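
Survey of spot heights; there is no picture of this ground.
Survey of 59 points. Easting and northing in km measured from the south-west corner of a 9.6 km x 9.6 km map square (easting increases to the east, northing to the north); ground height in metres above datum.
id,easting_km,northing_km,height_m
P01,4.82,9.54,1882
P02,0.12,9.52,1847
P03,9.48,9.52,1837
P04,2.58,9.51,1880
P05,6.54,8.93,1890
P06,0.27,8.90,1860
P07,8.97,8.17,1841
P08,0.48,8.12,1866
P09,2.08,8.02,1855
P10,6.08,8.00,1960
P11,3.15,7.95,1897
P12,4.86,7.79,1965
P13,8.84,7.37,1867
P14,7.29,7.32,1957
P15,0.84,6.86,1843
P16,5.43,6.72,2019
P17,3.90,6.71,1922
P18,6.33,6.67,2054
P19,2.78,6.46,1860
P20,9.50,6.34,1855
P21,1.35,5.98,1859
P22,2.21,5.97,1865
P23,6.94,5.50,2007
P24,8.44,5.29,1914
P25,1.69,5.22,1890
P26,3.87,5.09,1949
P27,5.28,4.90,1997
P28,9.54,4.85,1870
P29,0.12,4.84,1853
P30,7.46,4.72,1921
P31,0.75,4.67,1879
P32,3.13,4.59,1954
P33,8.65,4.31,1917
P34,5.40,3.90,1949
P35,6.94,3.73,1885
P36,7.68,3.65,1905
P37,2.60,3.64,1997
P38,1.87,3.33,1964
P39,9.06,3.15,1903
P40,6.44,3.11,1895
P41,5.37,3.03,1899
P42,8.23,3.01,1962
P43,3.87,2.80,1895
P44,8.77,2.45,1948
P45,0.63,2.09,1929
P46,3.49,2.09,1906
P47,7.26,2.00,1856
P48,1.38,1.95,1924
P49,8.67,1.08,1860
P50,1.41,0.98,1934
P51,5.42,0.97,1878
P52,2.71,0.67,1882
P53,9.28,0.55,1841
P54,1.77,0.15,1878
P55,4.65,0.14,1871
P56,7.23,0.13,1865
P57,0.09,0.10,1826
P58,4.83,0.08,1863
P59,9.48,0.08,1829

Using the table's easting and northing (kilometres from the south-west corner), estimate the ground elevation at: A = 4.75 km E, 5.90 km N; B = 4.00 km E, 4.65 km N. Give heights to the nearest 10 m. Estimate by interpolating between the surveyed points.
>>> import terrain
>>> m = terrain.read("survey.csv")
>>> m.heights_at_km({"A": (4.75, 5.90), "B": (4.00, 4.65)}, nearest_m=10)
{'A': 2010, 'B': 1950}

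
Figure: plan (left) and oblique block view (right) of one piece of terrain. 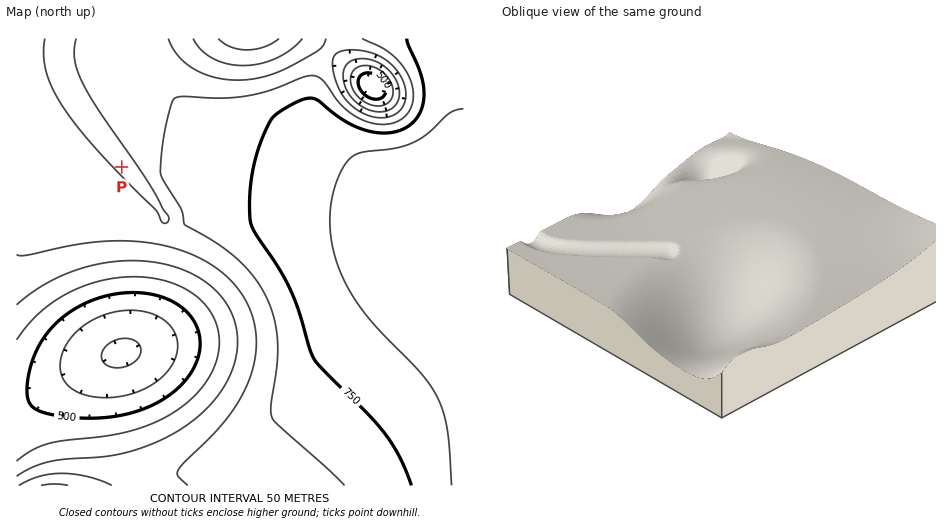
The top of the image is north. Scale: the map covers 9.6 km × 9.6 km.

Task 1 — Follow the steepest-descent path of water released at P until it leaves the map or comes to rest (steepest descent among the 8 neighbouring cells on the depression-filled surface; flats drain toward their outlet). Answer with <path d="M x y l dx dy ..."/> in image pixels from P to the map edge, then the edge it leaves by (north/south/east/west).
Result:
<path d="M122 167l1-1-1-5-11-12-23-30-14-21-7-13 0-2-4-6-2-7-1-12-1-1 0-9 1-1 0-7 1-1"/>
exit: north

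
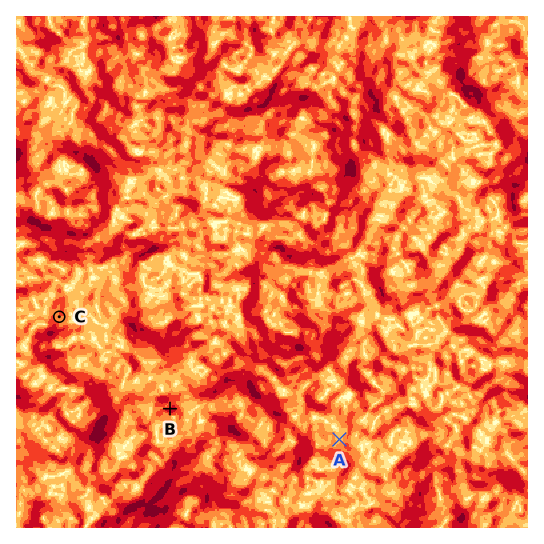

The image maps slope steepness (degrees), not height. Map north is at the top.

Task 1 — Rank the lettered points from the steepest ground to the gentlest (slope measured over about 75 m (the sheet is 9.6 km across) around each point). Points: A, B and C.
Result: B C A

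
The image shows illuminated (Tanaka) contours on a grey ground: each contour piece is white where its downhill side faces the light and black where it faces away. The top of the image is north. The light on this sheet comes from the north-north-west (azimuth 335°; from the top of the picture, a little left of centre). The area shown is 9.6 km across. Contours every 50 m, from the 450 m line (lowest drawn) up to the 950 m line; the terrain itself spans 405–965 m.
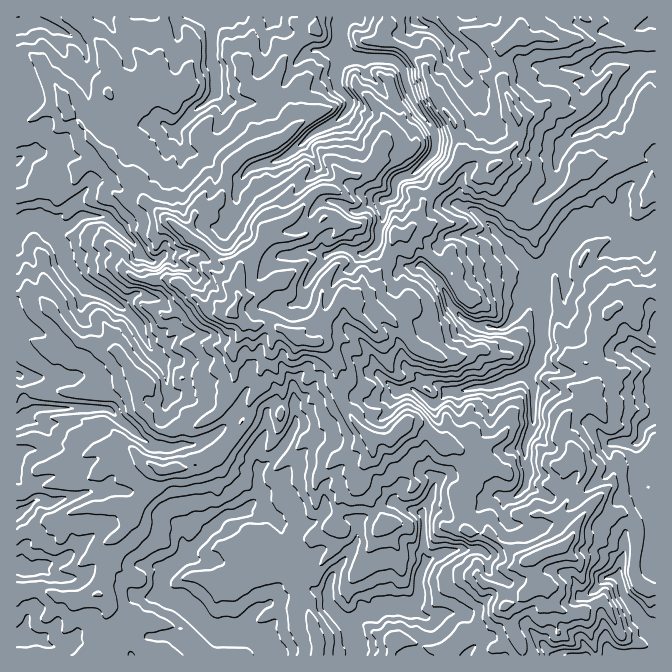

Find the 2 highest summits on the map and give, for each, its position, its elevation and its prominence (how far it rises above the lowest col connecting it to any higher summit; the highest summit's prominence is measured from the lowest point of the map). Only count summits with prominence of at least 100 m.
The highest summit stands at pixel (234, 312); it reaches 965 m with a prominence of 560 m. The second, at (532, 558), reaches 836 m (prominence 162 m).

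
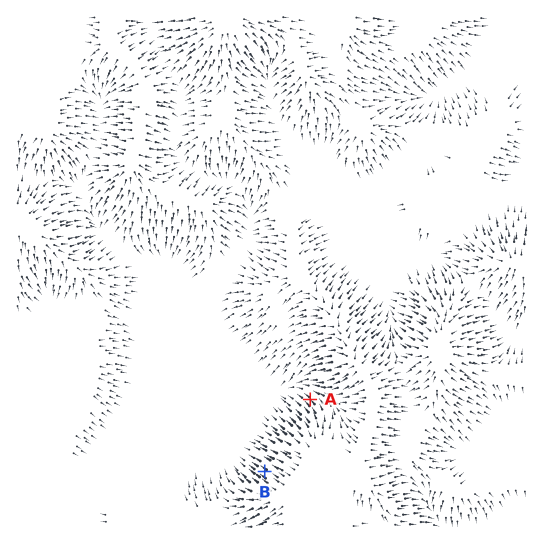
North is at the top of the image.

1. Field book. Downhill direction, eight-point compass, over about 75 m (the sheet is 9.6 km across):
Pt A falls NW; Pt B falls NW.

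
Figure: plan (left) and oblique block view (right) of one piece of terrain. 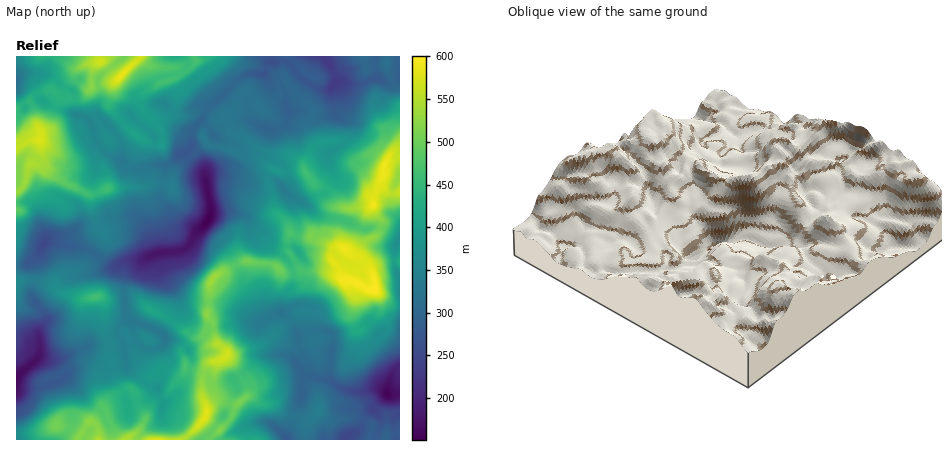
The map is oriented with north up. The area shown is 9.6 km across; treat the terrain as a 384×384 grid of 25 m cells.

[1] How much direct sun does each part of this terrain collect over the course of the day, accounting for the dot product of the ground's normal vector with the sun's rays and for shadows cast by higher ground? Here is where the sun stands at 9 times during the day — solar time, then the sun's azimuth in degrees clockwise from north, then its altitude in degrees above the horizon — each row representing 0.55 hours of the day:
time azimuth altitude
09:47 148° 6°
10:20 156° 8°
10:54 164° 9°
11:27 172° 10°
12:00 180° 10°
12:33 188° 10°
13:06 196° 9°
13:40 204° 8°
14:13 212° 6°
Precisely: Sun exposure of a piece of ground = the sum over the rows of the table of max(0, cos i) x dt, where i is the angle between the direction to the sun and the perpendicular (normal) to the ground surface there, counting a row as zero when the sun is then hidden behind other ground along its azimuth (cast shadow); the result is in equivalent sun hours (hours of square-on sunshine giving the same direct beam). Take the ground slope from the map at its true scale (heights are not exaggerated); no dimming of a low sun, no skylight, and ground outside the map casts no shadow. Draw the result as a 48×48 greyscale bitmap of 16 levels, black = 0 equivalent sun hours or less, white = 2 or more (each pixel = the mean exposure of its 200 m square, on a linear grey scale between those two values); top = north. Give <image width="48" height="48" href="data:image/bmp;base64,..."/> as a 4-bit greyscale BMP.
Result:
<image width="48" height="48" href="data:image/bmp;base64,Qk32BAAAAAAAAHYAAAAoAAAAMAAAADAAAAABAAQAAAAAAIAEAAATCwAAEwsAABAAAAAAAAAAAAAAABEREQAiIiIAMzMzAERERABVVVUAZmZmAHd3dwCIiIgAmZmZAKqqqgC7u7sAzMzMAN3d3QDu7u4A////AHiL22NjIhFTAAAH6XwwIRAWh2d4dkRUVhE1d2NXMyABAAAAfoPIQQFZhmiIq5ZUNAAAJEQzJRABEAAAKKJMmYmpdWiGZ3USMxAAACIANTIRAAASRHlpzP/YU0VlRFQzJAEQAAAAM0RTERI1ZCd1zJZ3UzRFZURQABIgAAAAAVZ1ImZEUiQxJnZFZURFMREhATQxAAAAAARBNUd1Q0MzM2hlZlMyWZdWRzIjIQASEAACZ1N2RGZVVERVVlNXu7qYh1EAARE0RDETRVNWRozbUiI0RXiHmrzLpnUQETVUVlRUM0NDJprLYhASR2dmZ5vdy1VDV2RDRVVUIRQwQgJ1UzM0d3ZlVni8zWVGiZhkVVVUZSIUZYYQJGiIdnZ3V4eLumZXiIiIdVZXZER5hCEAASRmVVVmebl3qIiIZniZhlVDE4qDJDABIiNWZ1VXmYmXiLvJRGiIeGRFnMghJnMiNFM0eImt/qaKiLypl3iYiHV722MzaFVEVnZEd3d5mb2sqoVKy6q8uXV4UiI1YzWHd4iZZFaJi+/+ynWKq5aLt1VSAAAUVoiJmZnM7c3arKz/xHmphSEAESQgAAASR4mZmIm7je7d6pqXRGmFQxAAAAAAAAARE3eYiYm9uInOt2NEVRERJEMQAAAAAAAQACd3iru5iIqnQzVUVBAAEjMxEREAABEAAAAnu7pzRDVGRVVEWJUiIhIjR3UwABERAQABQyEBYWZlV3UhM5dTIiIlmrupdUMhEhAAAAAENXVFdkIBIYhlRFd5h4qqq7pzEiEAAAAWm7dCIRJndHmIZmZ4dmZ4iIdkEQERABJWdVQhAAA3qImazbdmVVZniHZUMQAREkZ1IhERAAM2mf3N3u2YZVVXmXh3YxEQE2iDAQAAE3zpSZnNqZq6h3d4iHeIUzNEZkQwAAFq3bnKnDWph2fNy5iHd4mGQkd3ZUMQACZCEDZXvfuYeM/Z3+uql4lkMVhlREQyNqghABVHqV2s39gQJGZ2d2ZDI2ZURFU1ealiECI2YljO2EIyEBEjNURUNGVVVmWKioMjRFEmhle5dmdkISM0QzNXZ3ZlZ2iGd0IjaGI1Z2VmV2VUQiR4dnIou8p4hmMlYyM0VlQiaJVnh1M0NHd4q8dEr/y5ZlVWQSREISRBNYmYZTI0WHeKqZmWa5dVVkIRESV2QQARA0VmVTNEZlioVVd4hiRmYxEAARI0QhEREBNUVDNUVGlSR1eGU2dkMiMyIgAAAAFEIREhEjM1VqUlhlm7Y3ZVRXh1RDEAABIhERAAACR4jYRoZEZmhkVWZ4dUQ0UxEjMQASEABK3cy5mXQzWGRjNFZlVVZlQzIiMgAwIBRWjfy+yImZiKl3Q1ZURWZUMiIzMyEAAlVEab3uynnulouXhUVURWZCIyIzIRACIhJJk1aM66hr/XjLd0MzRWUkiGRFQAIlRDRpuHYivaqWWemLyYUiRVNnU1d2hmdZqpeGa61xG9mGZm24rJmoMSRTIUZ3VndoibljMjR1EapBAEZ6iKYzZmYRE2d4dUVg=="/>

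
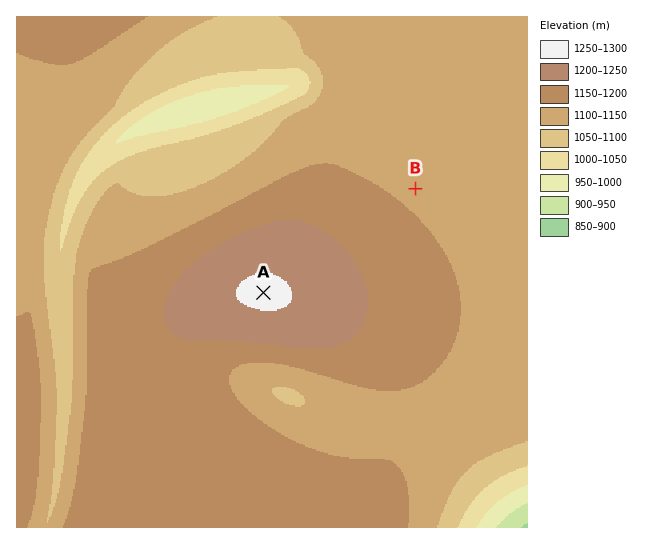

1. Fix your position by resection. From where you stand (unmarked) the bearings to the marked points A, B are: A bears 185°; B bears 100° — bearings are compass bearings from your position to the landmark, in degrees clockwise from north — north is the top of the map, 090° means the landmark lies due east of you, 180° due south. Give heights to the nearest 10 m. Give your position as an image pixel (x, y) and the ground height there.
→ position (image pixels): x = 275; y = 164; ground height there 1130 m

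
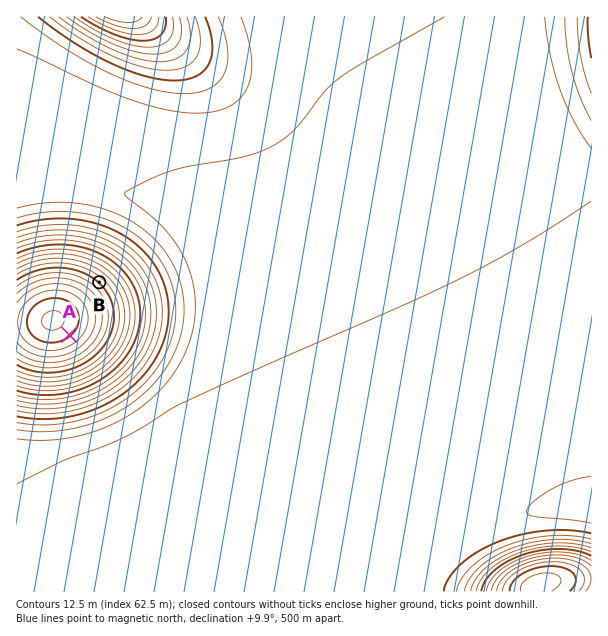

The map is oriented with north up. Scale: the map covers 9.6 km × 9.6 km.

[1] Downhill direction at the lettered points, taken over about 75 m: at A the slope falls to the SE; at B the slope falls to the NE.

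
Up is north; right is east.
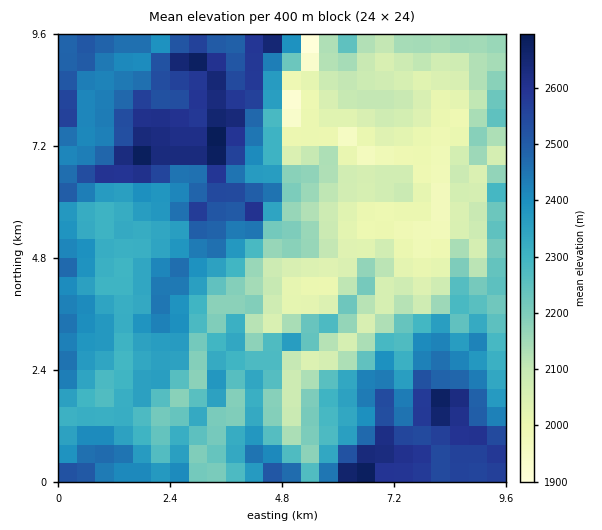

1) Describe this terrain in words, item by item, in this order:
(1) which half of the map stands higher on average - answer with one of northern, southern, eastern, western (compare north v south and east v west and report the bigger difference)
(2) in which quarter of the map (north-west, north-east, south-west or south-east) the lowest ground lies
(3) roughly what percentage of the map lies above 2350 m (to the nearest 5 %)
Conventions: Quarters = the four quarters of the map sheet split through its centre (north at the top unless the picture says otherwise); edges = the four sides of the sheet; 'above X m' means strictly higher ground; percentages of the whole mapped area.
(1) On average the western half of the map is the higher ground.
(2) The lowest point lies in the north-east quarter of the map.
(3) Roughly 45 % of the ground is higher than 2350 m.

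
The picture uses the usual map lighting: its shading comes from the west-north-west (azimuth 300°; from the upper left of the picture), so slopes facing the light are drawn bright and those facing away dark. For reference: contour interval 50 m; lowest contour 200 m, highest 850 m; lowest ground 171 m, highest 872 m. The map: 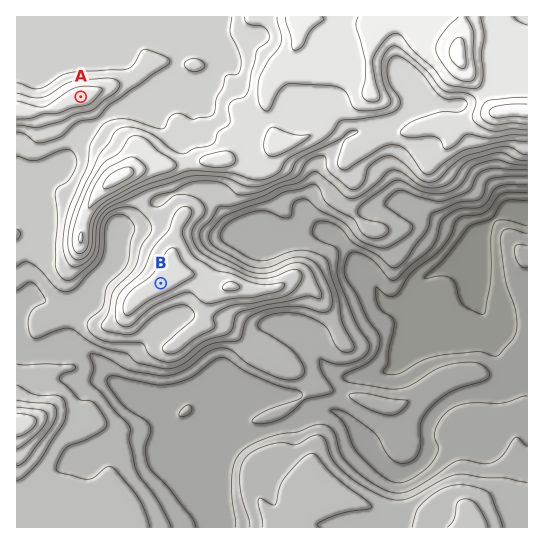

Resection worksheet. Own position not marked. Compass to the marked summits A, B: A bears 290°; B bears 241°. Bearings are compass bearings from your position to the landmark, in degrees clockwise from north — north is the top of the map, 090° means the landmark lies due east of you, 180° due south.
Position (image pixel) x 332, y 188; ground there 480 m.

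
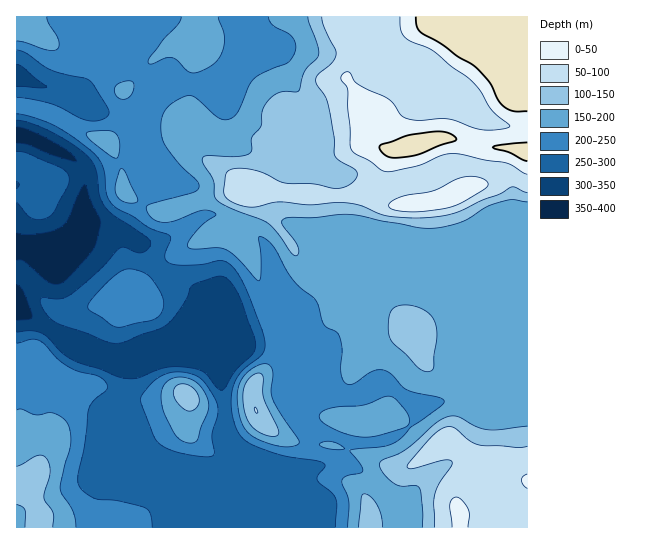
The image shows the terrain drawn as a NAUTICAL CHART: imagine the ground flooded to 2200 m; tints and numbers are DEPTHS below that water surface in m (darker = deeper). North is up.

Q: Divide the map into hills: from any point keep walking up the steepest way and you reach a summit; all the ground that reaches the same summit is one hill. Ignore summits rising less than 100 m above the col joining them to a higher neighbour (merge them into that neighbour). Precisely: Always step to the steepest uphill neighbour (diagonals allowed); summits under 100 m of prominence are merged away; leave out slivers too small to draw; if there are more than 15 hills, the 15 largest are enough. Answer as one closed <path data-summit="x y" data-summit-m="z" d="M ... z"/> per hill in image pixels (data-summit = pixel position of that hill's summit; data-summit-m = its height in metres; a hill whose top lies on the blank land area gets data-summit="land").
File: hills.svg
<path data-summit="land" d="M527 16l-510 0-1 295 6 0 41 28 40 14 23 0 17-5 95 0 5-3 38 0 6 10 2 11-1 20 7 15 2 13 11 15 0 20-3 19 34-4 5-5 6-18 32 0 21-9 13-15-3-10-7-10 21 6 12 0 18-6 70 2z"/><path data-summit="29 483" data-summit-m="2082" d="M22 311l-6 2 1 215 235-1-1-48-12 2-26-5-20-9-22 2-29-12-30-38 1-9 10-23 2-18-58-25-14-13z"/><path data-summit="461 514" data-summit-m="2159" d="M461 397l-22 6-32-4 9 14 0 4-13 15-21 9-32 0-6 18-9 6-44 4-26-8-16-8 6 14 0 8-3 3 0 49 275 1 1-129z"/><path data-summit="187 394" data-summit-m="2075" d="M66 339l-3 0 4 5 58 25-2 18-10 23-1 9 30 38 29 12 22-2 20 9 26 5 11-1 5-5 0-8-6-12-9-6-13-16-6-55-4-8-7-7-31-14-45 0-8 4-23 0z"/><path data-summit="257 411" data-summit-m="2100" d="M281 345l-38 0-5 3-95 1 36 0 31 14 7 7 4 8 0 11 4 17 0 23 6 10 10 10 24 12 26 8 10 0 6-7 1-33-11-15-2-13-7-15 1-20-2-11z"/>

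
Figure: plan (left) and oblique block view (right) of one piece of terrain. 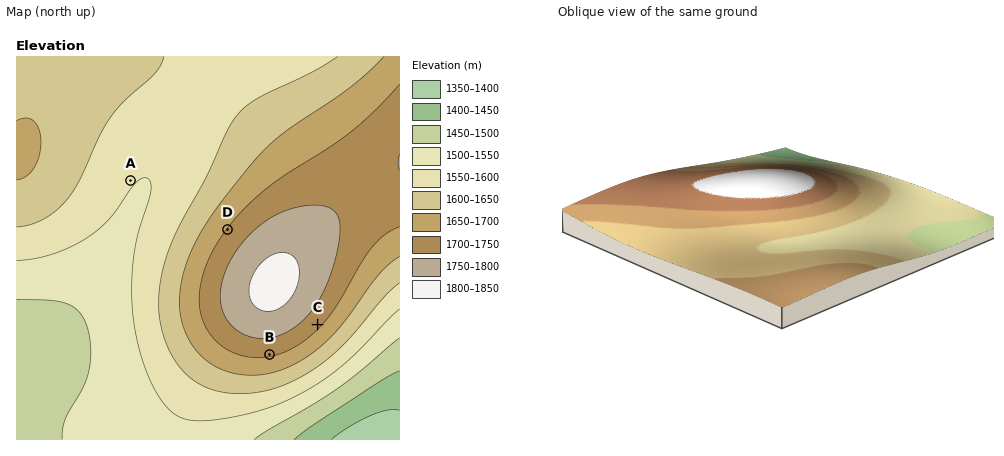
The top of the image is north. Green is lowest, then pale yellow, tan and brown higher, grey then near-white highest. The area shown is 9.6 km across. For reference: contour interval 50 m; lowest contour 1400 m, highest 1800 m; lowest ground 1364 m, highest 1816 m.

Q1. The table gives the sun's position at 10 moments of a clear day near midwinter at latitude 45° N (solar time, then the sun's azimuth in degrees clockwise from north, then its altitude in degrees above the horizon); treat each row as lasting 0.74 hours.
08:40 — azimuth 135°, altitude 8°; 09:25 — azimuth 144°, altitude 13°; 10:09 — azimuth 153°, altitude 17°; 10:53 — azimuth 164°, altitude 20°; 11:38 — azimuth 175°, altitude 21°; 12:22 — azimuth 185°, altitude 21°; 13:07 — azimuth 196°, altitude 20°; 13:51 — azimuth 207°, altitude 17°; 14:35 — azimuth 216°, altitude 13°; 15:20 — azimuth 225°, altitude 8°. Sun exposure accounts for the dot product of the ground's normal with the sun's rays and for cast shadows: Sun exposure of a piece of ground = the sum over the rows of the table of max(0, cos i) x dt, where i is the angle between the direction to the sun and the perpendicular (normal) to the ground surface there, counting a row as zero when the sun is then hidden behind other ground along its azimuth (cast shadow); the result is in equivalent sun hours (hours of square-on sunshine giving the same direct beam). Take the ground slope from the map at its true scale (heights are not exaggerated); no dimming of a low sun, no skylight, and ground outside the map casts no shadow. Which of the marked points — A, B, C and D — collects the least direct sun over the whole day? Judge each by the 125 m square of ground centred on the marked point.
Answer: D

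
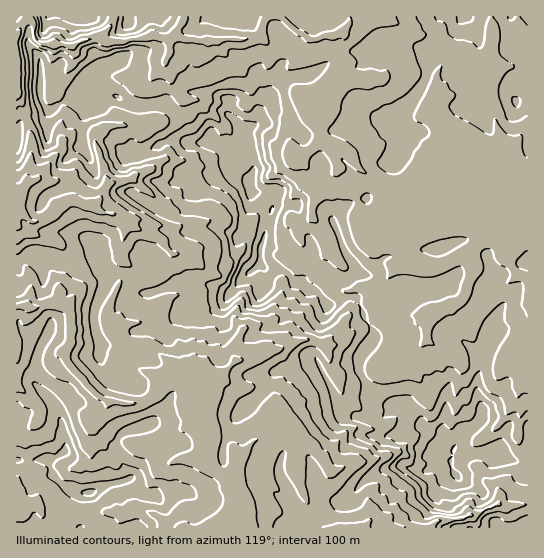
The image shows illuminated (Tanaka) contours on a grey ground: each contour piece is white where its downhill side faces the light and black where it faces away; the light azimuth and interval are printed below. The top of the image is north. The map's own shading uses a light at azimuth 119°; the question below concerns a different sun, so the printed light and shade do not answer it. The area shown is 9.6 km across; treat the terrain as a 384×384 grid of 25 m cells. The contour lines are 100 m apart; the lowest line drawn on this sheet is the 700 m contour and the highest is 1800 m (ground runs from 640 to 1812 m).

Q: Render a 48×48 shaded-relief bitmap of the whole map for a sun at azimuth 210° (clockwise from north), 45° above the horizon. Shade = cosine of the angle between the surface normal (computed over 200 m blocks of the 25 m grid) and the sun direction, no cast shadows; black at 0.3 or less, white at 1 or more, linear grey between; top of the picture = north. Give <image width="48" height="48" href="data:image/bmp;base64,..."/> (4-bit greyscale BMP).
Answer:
<image width="48" height="48" href="data:image/bmp;base64,Qk32BAAAAAAAAHYAAAAoAAAAMAAAADAAAAABAAQAAAAAAIAEAAATCwAAEwsAABAAAAAAAAAAAAAAABEREQAiIiIAMzMzAERERABVVVUAZmZmAHd3dwCIiIgAmZmZAKqqqgC7u7sAzMzMAN3d3QDu7u4A////AIeJl1VWQii7uqmZqoiHi9zL3N7u/FYQJYiamZmIh6yqupmZqpmIrNy83e7/2rxiZ5qrzcurvMqKqYeZu6l5uqu93t7uy+2Ju6u8yneKumRndmeay6h6l3m93e7d3cmM3Mu7YhJndBE0RGiauZeKdmaM3v/d22a9y8u4ZUNEMSRVVoqamJeZaKh5rN3Mpmvcunh3lTVmI2iYiKmZiIeXjNzMuYqrl4u7djRGcCVmaImZiJmqiHeZzd7//smId3hlJFVXQDZ3mpiHeJq7mZis7u7u3cqHZndSR3d5MFdmeJhmeKvLqqrN3u3cqpp1VHhzVXeZI3dUM0VniKq6mZvdzMy7upY0Y2hSI0e3NmV4iFR3iZmImqzMy4iZmXRHZXUBNGukRCjd24Z3eJh4m8zMy4qoZER4VWICVZpTQX7sp3h3eZmaq8zMyIumVUaHRVMlZodEJt63d5qIm7uYiavMtbyXd2dmRWZWd4hkTNyYmqm7vMuHdmi7VrqYiHdmV5d3d5mGmruImZzczcuruYh1KIiZmId3m6iIh7mYmKp3q83M3du7zNupzKiJd3eKuoiYh6eHarlqu7u83duc3d3u7LqnVniZh4mIdlRTS7mKqqq8zMu+7t7u66u1Z4iYZ5l3ZniDe5qau7upmt3f7d7u2YyWmqmZiIl3ZczJvJmpqqqpmrze683upYpnmqqqqYmGZa3KzbqpmImZqYbeyq3JZoiJmIiJmYiIVqy73NyYiJh4dnd8uJlld3mXdlVmd4eXWay7u8uGiqhVaKp2p2VWZXhEd3iIdomDe4l2irplinRpqqq2llZ3Z5QleImqmKlUiEI2m6dGdjW8y7zbiFZnaIJXd4iIiJdGhkNYmXMkVWvMzMusiEVlamR4iIh3d3ZomHmFZSAUit7dzLqbqFWFmlaZiZmIh2eJmJunZCN77+7d3MzMyHeHlliZiYiId3iZmKqqmJvO/rvNzN3dyXY1ZFeYd4iHeImZmbh6vN3Llq3czN7slRAEZVd1aJmIiZmZmcmKzNy8mKq7u83ZQAAmh3dnvKmZmZmZmbvc3erf3biJmsy3MAFol4iM3JmZmZmZm5vuztft3MyrzMuXICaJd4m7qZiZmZmarFvtrYfaeKzd3cl3IWiZeJu6mZiaqpq6uzzry3qmRFaYiYWHNXmYeru7uoiZmqy7y13bzKu4eYZlRDelVmiHiqqrund4m8ys223bzcy73MumU0pRRVZniZmZl3d4vMuc3GzJvKq9ypl2ZogzRVRomZl2VXiJqqmsy3u3mniYQ0VHiGMTRTWJmZh2VWiJqqirmIqodoh0VlNHdkEUZEeqmJiIh3iau6mpeJmWdHiZl2RnZmZXdWiYiYmZmZmqqqmZiaphQkZodmZ5hmZ3Znh3eIqqmru6qqmaqrgAFTAAEkaIVUVURYh1Vomqqruqq6mauqRavZM2dleWeJl3aKdGdneJmpiJvLmauqft7czd2au5vMzMuoSbqZh3Z4mrzLmbuqfO7tu628yYvMzcp0fcqqiGV5vMzbibug=="/>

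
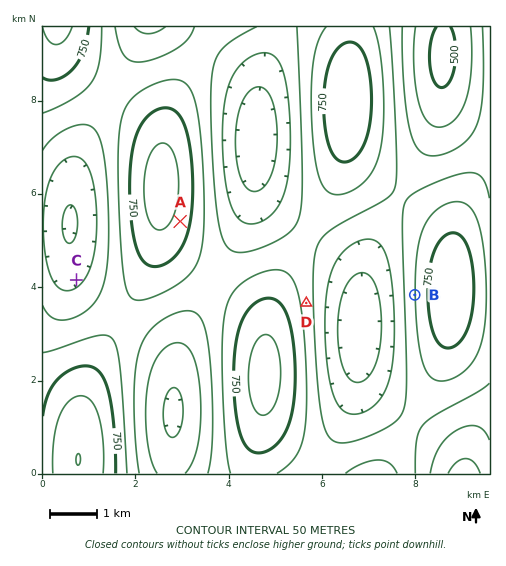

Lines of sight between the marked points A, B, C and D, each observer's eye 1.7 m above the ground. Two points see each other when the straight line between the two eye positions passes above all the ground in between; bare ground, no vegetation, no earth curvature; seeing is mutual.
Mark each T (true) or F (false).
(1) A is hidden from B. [F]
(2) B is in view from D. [T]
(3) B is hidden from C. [T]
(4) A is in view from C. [F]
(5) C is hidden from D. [T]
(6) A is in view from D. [F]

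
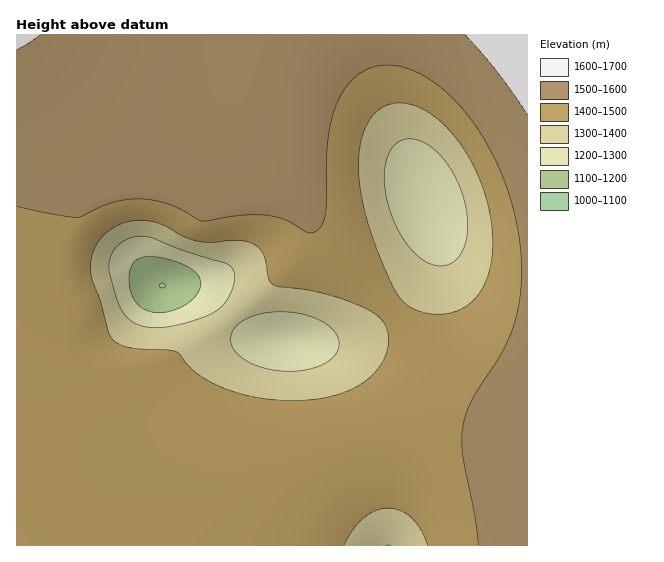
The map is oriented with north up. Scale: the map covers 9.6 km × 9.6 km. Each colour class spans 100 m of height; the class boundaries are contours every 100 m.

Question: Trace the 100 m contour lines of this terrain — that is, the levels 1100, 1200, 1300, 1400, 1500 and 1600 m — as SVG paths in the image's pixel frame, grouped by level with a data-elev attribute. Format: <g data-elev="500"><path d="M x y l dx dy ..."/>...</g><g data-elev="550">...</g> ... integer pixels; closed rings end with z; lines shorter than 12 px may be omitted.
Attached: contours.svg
<g data-elev="1100"><path d="M162 288l-3-3 2-2 2 0 3 2z"/></g><g data-elev="1200"><path d="M153 312l-7-2-7-4-8-13-2-9 0-9 2-8 4-6 11-4 16 1 21 7 14 8 3 7 0 7-2 6-6 7-9 6-10 5-11 2z"/></g><g data-elev="1300"><path d="M278 371l-25-7-10-5-7-7-4-7-1-8 2-6 5-7 9-6 14-4 14-2 15 0 15 3 13 4 11 7 7 7 3 7 0 8-5 8-7 6-9 5-12 3-13 1z"/><path d="M145 327l-12-5-10-9-6-13-7-24-1-9 1-10 4-8 8-7 13-5 15 0 33 13 42 13 7 5 3 9-3 12-6 12-9 10-15 7-25 7-18 3z"/><path d="M435 265l-14-7-14-13-12-21-8-23-3-22 2-19 8-14 11-7 8 0 9 3 9 5 8 7 16 22 10 27 3 25-2 12-3 9-5 9-7 5-8 3z"/></g><g data-elev="1400"><path d="M344 545l9-15 10-12 12-7 14-3 12 3 11 8 9 12 7 14"/><path d="M277 400l-32-5-30-11-20-12-8-8-8-10-4-3-44-3-10-3-8-5-5-8-7-30-8-19-2-11 0-11 2-9 10-16 8-7 10-5 10-3 12-1 18 4 21 12 16 5 13 2 24-3 14 2 8 4 5 6 3 8 4 19 5 6 39 6 28 7 28 12 14 11 5 14-1 17-8 16-14 13-18 10-20 6-24 3z"/><path d="M429 314l-11-3-9-5-8-7-7-10-21-50-7-24-5-22-2-33 1-15 4-13 5-11 7-9 9-6 9-3 15 1 14 5 16 11 14 15 13 17 11 21 9 23 5 23 2 21-1 19-4 17-7 15-10 11-12 8-14 4z"/></g><g data-elev="1500"><path d="M17 206l60 12 37-16 16-3 16 0 24 6 32 16 40-6 24 0 17 4 23 13 7 1 8-6 4-9 1-15 1-50 2-24 8-25 11-20 9-8 9-6 11-4 10-1 12 1 12 4 24 13 16 14 15 16 14 19 12 21 10 23 9 24 6 25 4 26 0 40-3 18-5 18-12 26-30 48-5 14-3 13-1 13 1 15 12 59 3 30"/></g><g data-elev="1600"><path d="M17 50l23-15"/><path d="M465 35l31 36 31 44"/></g>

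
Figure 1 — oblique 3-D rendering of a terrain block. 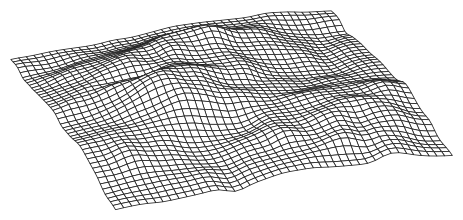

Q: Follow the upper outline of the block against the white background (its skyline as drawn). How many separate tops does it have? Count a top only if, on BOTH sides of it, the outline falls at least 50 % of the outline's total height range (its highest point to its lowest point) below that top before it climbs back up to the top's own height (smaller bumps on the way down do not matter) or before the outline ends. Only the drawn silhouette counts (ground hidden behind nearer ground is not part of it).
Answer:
0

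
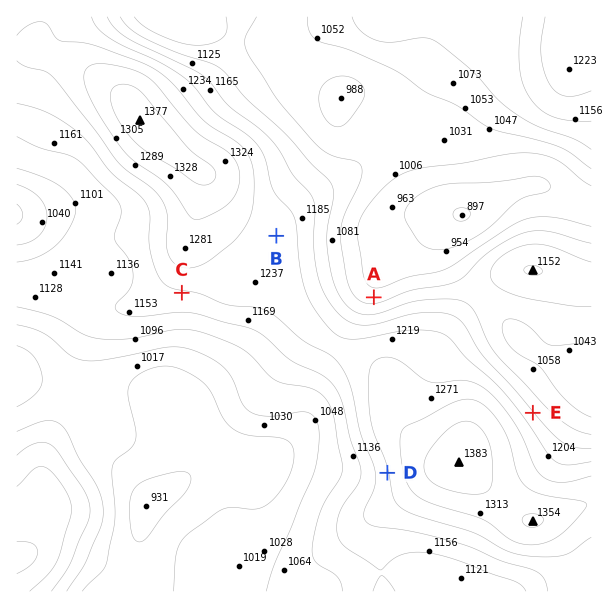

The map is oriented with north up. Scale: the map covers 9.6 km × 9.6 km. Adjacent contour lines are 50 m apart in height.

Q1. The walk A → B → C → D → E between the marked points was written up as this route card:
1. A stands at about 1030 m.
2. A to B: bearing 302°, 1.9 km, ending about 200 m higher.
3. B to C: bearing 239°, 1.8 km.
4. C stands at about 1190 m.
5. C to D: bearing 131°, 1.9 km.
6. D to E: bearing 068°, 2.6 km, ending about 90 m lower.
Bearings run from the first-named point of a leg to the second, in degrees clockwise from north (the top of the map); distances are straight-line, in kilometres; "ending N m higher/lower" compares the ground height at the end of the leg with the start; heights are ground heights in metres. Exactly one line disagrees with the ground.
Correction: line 5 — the distance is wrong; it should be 4.6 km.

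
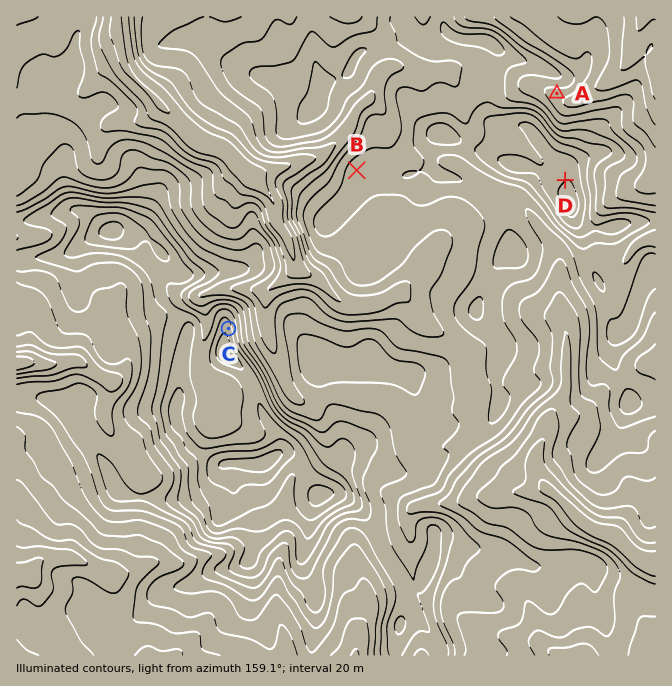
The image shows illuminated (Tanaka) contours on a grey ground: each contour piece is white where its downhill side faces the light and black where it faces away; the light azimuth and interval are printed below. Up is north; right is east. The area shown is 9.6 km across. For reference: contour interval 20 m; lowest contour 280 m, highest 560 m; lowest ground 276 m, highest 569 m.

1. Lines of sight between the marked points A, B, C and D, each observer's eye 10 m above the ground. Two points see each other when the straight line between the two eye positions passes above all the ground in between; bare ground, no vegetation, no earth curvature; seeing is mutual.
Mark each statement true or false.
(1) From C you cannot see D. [false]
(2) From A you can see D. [false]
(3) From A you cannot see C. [true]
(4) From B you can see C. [true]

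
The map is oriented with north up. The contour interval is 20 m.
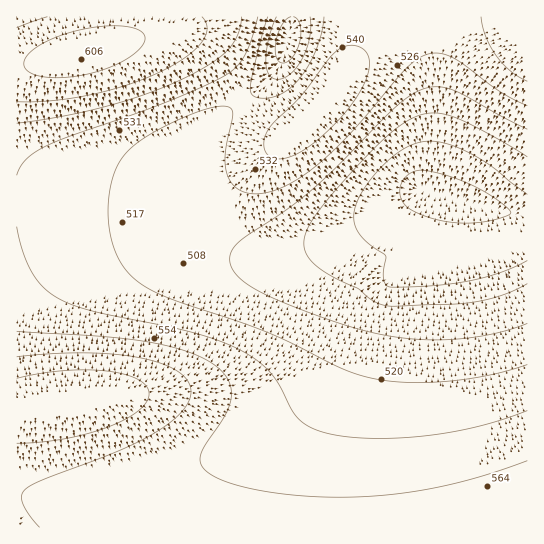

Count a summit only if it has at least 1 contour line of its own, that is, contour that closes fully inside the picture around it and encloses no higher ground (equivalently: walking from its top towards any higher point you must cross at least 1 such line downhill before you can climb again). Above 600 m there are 1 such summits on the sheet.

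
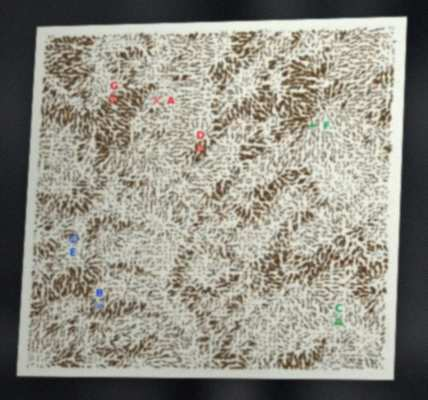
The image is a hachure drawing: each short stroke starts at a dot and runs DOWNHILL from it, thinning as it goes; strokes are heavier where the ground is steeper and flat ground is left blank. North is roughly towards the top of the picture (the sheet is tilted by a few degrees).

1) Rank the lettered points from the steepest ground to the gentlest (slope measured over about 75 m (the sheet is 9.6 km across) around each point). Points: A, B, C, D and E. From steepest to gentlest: D B E C A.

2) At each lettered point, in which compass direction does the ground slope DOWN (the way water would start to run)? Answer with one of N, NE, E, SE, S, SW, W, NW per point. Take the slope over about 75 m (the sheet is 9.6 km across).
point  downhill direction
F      N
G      SE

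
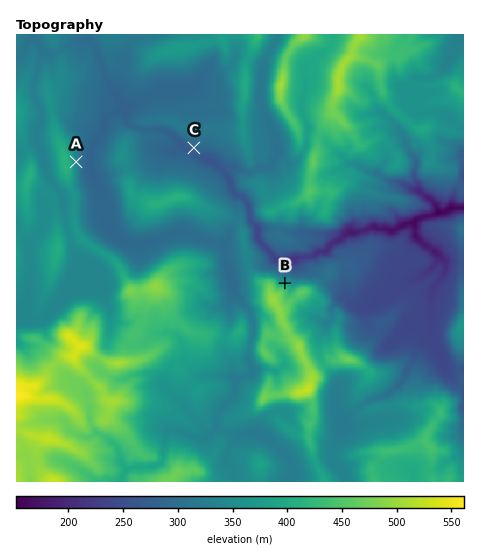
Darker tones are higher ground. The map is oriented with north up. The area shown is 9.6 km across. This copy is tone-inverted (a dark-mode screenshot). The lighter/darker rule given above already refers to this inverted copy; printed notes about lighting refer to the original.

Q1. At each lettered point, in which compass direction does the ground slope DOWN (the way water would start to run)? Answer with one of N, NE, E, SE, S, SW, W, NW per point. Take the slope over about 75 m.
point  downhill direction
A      E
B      N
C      SW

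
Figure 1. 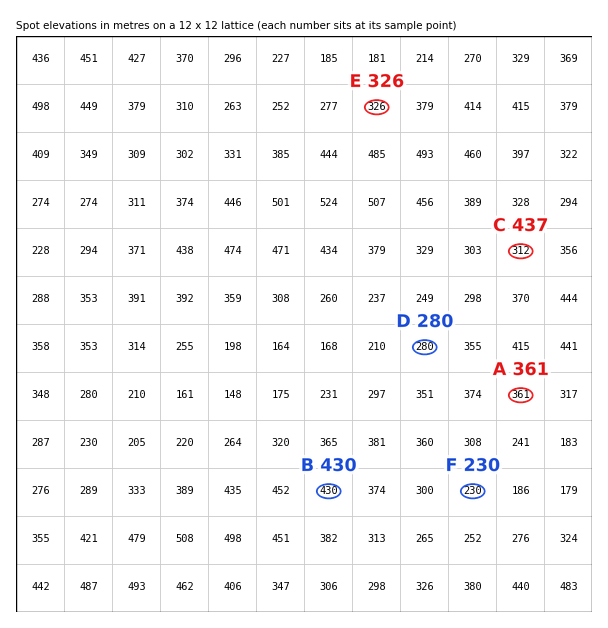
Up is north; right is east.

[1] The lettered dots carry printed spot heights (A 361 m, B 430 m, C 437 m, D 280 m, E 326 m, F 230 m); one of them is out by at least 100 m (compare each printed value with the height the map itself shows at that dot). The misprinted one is C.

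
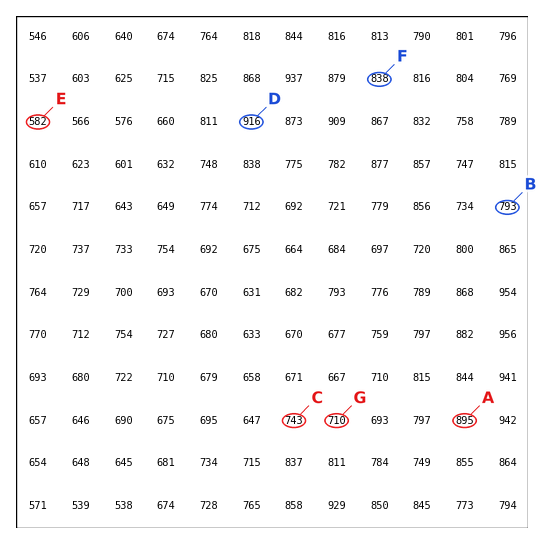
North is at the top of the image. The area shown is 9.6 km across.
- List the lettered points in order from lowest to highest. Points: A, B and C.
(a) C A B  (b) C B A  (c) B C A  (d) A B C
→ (b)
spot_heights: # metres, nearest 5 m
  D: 915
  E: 580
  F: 840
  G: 710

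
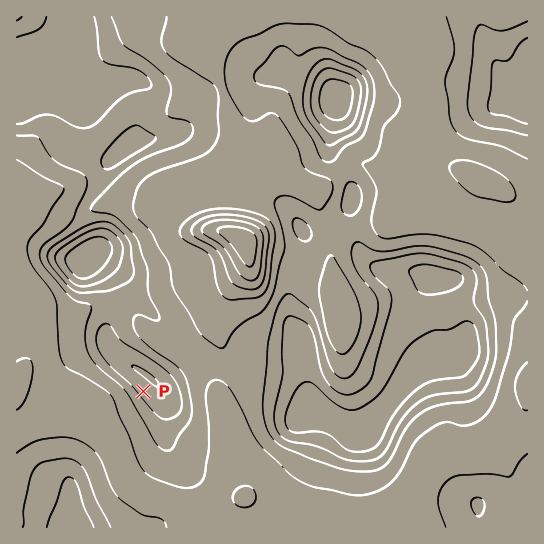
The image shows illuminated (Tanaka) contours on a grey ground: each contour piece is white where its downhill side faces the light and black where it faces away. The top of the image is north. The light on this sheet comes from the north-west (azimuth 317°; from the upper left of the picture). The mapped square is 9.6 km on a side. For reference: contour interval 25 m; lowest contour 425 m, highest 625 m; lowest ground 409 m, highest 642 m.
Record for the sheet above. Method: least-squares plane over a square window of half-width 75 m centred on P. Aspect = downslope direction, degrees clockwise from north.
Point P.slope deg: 6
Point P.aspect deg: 47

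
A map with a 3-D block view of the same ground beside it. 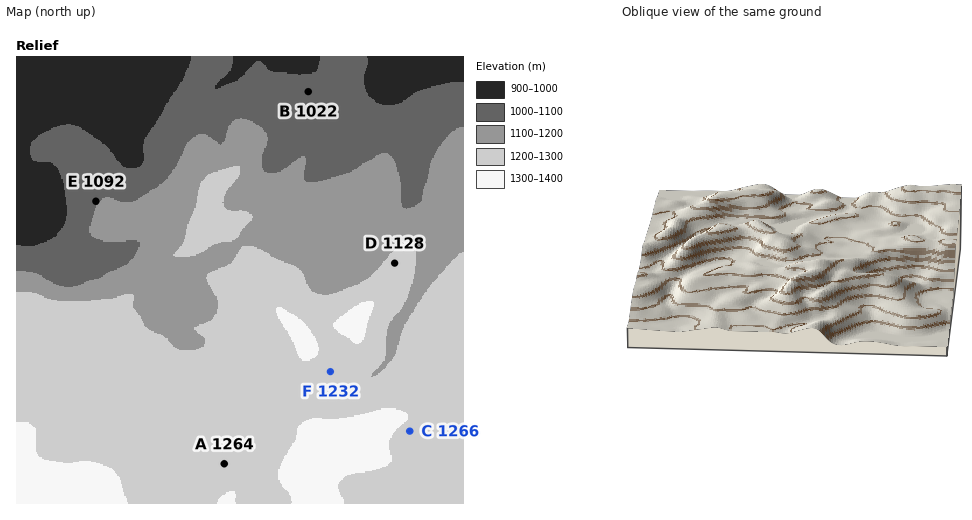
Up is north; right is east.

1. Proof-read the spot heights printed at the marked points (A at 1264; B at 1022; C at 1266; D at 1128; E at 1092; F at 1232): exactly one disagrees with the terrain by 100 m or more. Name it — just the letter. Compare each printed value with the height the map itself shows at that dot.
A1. D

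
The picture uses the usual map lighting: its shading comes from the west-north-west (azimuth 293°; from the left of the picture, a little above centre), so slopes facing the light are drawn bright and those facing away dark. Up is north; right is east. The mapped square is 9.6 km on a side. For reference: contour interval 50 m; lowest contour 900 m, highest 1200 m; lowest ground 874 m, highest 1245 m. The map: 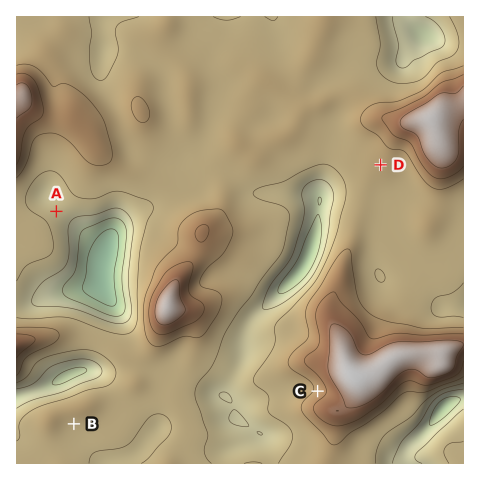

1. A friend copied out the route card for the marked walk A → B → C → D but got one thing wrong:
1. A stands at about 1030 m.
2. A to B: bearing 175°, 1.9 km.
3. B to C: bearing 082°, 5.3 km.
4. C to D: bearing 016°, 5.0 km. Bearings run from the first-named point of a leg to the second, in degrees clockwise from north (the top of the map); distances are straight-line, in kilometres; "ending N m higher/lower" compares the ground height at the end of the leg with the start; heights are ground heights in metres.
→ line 2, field distance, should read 4.6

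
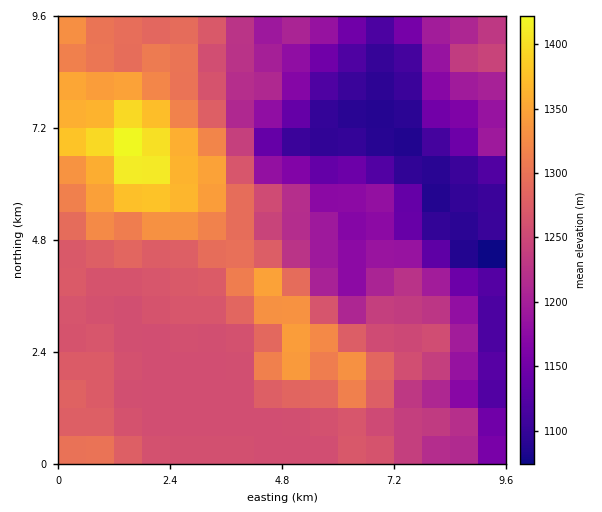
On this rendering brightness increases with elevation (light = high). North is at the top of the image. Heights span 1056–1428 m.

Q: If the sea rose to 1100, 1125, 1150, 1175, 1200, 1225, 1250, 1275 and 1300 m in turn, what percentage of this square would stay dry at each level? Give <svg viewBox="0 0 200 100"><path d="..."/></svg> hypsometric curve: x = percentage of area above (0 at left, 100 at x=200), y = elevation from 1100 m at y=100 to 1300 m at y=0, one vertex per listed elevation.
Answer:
<svg viewBox="0 0 200 100"><path d="M186 100l-13-12-9-13-12-13-14-12-15-12-14-13-50-13-18-12"/></svg>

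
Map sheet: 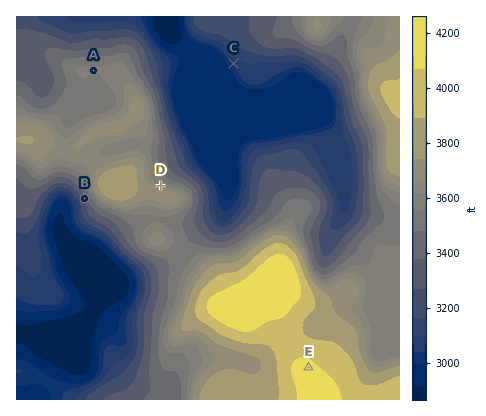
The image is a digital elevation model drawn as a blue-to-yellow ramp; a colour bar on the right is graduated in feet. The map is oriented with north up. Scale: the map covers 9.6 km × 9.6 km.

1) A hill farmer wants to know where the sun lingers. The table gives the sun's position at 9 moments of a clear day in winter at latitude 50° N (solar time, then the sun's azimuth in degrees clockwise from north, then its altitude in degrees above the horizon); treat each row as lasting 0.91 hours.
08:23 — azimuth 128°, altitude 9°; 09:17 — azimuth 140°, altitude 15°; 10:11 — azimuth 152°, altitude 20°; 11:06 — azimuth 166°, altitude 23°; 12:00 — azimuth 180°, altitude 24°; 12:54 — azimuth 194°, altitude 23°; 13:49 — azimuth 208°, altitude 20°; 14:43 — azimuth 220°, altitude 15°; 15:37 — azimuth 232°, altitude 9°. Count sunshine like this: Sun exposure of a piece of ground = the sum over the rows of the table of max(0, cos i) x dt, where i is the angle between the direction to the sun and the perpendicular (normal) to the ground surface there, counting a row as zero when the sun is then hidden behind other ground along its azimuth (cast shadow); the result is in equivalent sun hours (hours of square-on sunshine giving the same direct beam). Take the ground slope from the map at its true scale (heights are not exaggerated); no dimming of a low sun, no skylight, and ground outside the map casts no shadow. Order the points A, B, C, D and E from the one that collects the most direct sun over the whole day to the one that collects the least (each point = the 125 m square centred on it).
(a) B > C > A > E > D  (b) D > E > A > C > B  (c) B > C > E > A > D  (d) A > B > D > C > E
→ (a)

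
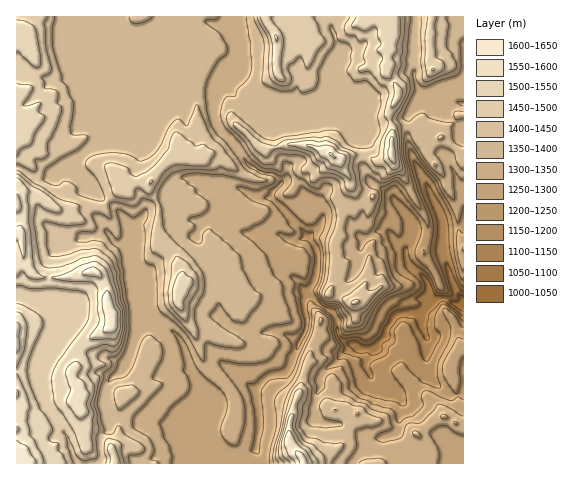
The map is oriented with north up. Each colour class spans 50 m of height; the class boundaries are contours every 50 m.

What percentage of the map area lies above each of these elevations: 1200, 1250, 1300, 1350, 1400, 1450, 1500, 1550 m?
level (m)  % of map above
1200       93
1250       88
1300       78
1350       60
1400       32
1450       22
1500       10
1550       3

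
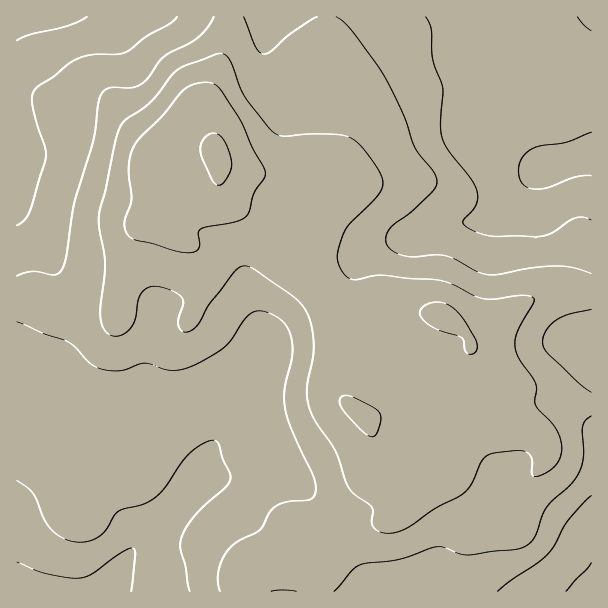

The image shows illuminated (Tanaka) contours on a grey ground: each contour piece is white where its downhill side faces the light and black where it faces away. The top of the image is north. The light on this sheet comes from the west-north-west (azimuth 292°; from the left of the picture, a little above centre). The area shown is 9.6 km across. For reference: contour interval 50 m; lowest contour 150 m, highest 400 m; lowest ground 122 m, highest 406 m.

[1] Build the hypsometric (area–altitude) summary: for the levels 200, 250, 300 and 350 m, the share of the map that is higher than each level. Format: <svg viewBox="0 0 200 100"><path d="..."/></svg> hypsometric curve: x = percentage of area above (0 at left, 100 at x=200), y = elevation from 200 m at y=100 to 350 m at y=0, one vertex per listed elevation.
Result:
<svg viewBox="0 0 200 100"><path d="M164 100l-56-33-52-34-45-33"/></svg>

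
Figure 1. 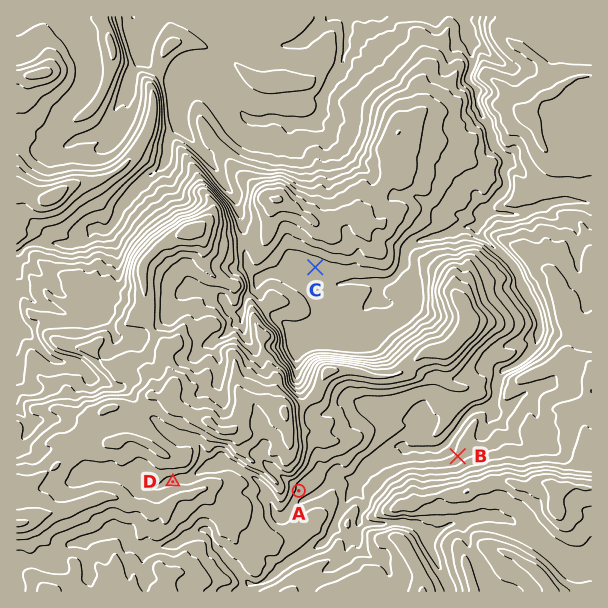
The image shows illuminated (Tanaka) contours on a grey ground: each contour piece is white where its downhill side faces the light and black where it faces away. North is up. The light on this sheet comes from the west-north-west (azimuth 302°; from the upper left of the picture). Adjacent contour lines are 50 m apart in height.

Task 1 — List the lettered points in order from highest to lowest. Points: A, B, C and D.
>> D A B C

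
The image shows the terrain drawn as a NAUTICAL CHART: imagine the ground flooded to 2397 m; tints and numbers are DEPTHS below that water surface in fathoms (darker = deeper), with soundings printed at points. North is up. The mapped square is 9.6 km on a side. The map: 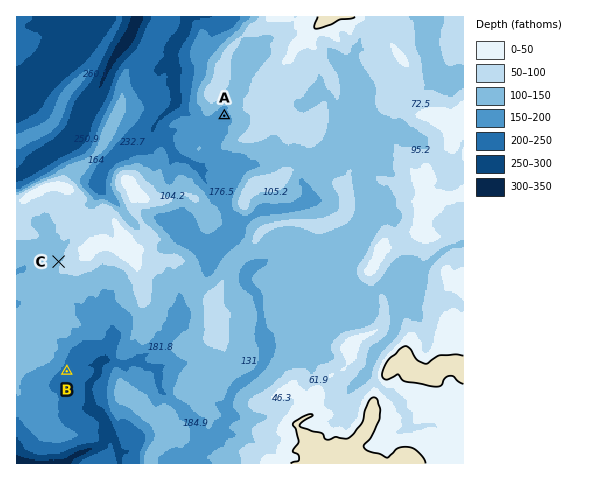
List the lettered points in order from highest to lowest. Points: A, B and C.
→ C A B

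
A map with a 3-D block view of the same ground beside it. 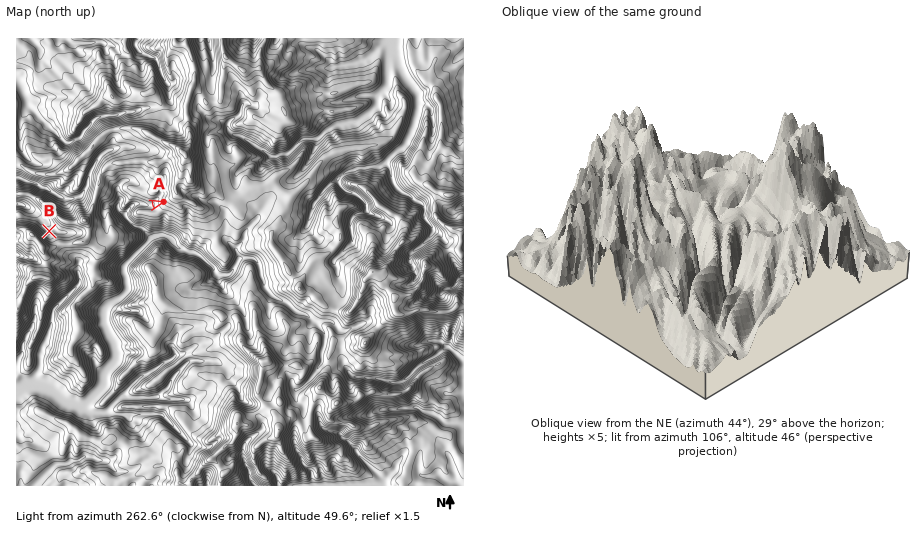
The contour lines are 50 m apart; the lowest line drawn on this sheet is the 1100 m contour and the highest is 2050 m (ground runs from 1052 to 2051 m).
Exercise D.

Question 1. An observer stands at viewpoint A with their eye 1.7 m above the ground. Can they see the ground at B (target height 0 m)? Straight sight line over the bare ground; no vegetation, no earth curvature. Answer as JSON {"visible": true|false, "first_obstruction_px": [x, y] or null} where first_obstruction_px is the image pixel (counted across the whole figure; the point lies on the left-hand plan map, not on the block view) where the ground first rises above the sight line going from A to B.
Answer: {"visible": false, "first_obstruction_px": [101, 218]}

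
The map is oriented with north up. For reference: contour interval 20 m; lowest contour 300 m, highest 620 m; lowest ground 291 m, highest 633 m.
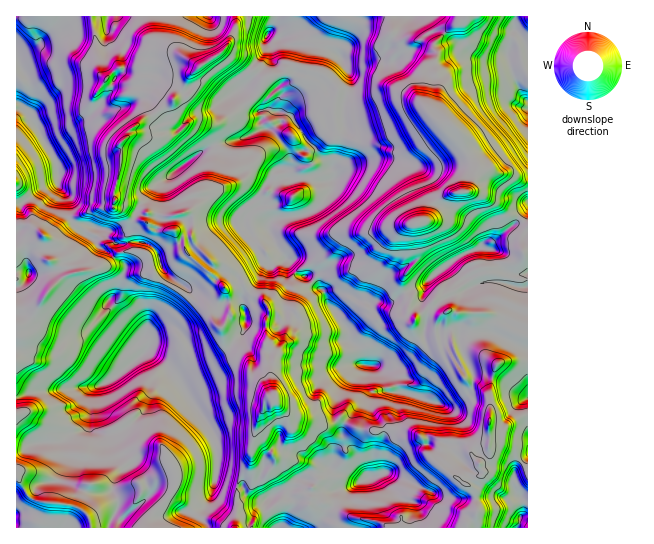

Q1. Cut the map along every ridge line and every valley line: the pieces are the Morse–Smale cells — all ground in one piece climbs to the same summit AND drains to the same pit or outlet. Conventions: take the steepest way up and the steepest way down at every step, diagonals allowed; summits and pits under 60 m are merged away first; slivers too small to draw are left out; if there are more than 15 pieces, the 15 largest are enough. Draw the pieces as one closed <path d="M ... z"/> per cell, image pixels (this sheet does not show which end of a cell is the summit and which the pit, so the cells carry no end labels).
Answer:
<path d="M27 225l-11 1 0 301 190 1 1-3-6-7 0-7 10-14 5-19 1-27-2-14-38-59-8-7-7-11-14-9 23 9 17-13-3-8-7-8-11-3-16 9-5 15-3-18-34-32 0-3 11-10 0-7 5-16-11-9-7 7-9 4-29 5-3-6-11-6-5 0-6-4 0-20-7-8z"/><path d="M298 67l-9 1-8 5-15 4-10 17 5 5 4 11-4 15 2 3 10 3 11 14 7 14 0 7-2 3-11 0-3 4-2 6-4 2-6 8-3 8-4 4 4 5-15 13 0 8 5 6 17-5 1 2-10 6-3 5 6 17 9 7 11-6 6 1 2 6 9 9 11 2 15 14 7 17 3 1 11-13 21 7 27-2 12-8-2-6 0-8 13-17-4-23 1-14 5-4 8-1 6-9 1-6 9-8 13-5 11 0 3-3 6-18-3-9-13-29-9-9-8-1-11-8-6 1-14 11-33 16-21-2-18-6-3-4-3-13 0-12 4-13-1-7-11-11z"/><path d="M257 96l-40 28-23-4-23 16-25 1-8-4-8 2-10 8 1 18-8 42 1 5 9 3 12 9 7 1 5-2 0-6 24 3 18-4 4 5 0 10-2 8 2 7 20 21 8 0 17 12 11 17 8-10 6-13 6-4-8-7-6-16 1-4 12-9-18 4-5-6 0-8 15-13-4-5 11-18 6-4 2-6 3-4 11 0 2-3 0-7-7-14-11-14-10-3-2-3 4-15-4-11z"/><path d="M90 16l-29 0-1 6-6 9-21 17-17 6 0 5 12 20 0 12-7 11 0 4 11 12 25 47 0 18 10 12 1 20 4 7 5 3 12 0 13 4 3 6 9 8 11 1 3-2-1-7 5-12 9-2-6-1-12-9-10-4 2-18 6-28-1-18 22-23 12-5 18-13-9-1-16-9-16 0-4-4-13-1-9-5 0-4-5-5-1-6-4-36z"/><path d="M390 16l-112 0-3 10-8 9 2 10 0 13-6 11-20 18 12 8 11-18 15-4 12-6 26 5 6 3 12 14-4 17 0 12 3 13 3 4 18 6 10 2 11 0 17-8 16-8 14-11 7-2-1-12 4-8-2-31 3-4 0-8-3-6-10-5-22 0-6-3-3-3z"/><path d="M527 16l-62 0-14 11-16 16-2 4 3 4 0 8-3 4 2 31-4 8 0 8 7 10 12 4 9 9 13 29 3 8-1 7 7-6 12 0 4 2 14 2 11 6 6 0z"/><path d="M406 293l-17 10-23 0-21-7-10 13 14 24 0 8 11 8 4 16 9 0 6 6 2 14-9 10-1 11 2 8 10 15 6-1 12 4 9 0 13 7 11-2 7 4 22 2 10 9 6-5 8 0 2-2 2-40-4-12-8-9-16-7 0-8-9-20-5 2-3-3-5 0-3-5-13 2-6-6-6-12 2-9-7-5 1-14z"/><path d="M282 259l-12 6-4 0-9 17-8 8 4 5 11 6 5 10-4 15 2 20 6 8-2 33 4 8 0 6 12 14 14 5 22 5 8-1 8-5 7 2 21-27 1-28-5-4 0-8-3-5-11-8 0-8-2-6-6-5-4-9-8-7-5-15-15-14-11-2-9-9-1-5z"/><path d="M250 292l-6 3-3 6 4 12 0 13-2 7-10 10-12 12-18 8-14 2-14 10 40 62 2 14-1 27-5 19-10 14 0 7 6 10 29-1 1-42 14-22 0-16 4-16 9 14 9 7 1-3 7-2 10-17-3-12-13-17 0-6-4-8 2-33-6-8-2-20 4-15-8-14z"/><path d="M493 171l-15 1-9 19-19 2-8 4-9 8-1 6-6 9-8 1-5 4-1 14 4 23-13 17 0 8 3 6 19-9 25-21 16 14 3 0 5 8 13-4 10 0 18 6 13-1 0-104-6-1-15-8-10 0z"/><path d="M189 212l-18 4-24-3 0 9-13-1-7 14 2 8 10-2 14 6 6 7 4 15 11 11 11 7-12 19-24 20-6 13 3 13 2-11 6-8 5-2 14-3 10 7 5 12-11 10-10 3-16-7 11 7 7 11 5 4 15-10 18-4 18-9 18-19 2-7 0-13-4-12 7-11-10-15-17-12-8 0-20-21-2-7 2-8 0-10z"/><path d="M491 313l-20 1 0 23 2 6 24 22-5 12-3 14 0 62-9 10 3 10-4 3-9 1-5 4 0 2 10 8 2 16-1 7-8 8-1 5 50 1 6-14 0-13-10-15 2-16 13-15 0-129-25-6z"/><path d="M235 16l-144 0 9 57 5 5 0 4 5 3 13 2 8 5 16 0 16 9 8 0 13-14 7-14 31-21 6-7 8-18z"/><path d="M346 423l-5 10 0 13-6 8-3 12-6 6-12 3-5 4-10 0-3 2-3 7-11 3-14 7-1 9 11 21 133-1 2-24-3-3-9-3-10-10-11-18-1-12 4-16 0-11-22-1z"/><path d="M451 263l-16 10-10 11-18 9 2 6-1 14 7 5-2 9 6 12 6 6 13-2 3 5 5 0 3 3 5-2 9 20 0 8 16 7 10 13 3-20 5-12-24-22-2-6 0-23 20-1 12 7 24 5 1-38-13 0-18-6-10 0-13 4-5-8-3 0z"/>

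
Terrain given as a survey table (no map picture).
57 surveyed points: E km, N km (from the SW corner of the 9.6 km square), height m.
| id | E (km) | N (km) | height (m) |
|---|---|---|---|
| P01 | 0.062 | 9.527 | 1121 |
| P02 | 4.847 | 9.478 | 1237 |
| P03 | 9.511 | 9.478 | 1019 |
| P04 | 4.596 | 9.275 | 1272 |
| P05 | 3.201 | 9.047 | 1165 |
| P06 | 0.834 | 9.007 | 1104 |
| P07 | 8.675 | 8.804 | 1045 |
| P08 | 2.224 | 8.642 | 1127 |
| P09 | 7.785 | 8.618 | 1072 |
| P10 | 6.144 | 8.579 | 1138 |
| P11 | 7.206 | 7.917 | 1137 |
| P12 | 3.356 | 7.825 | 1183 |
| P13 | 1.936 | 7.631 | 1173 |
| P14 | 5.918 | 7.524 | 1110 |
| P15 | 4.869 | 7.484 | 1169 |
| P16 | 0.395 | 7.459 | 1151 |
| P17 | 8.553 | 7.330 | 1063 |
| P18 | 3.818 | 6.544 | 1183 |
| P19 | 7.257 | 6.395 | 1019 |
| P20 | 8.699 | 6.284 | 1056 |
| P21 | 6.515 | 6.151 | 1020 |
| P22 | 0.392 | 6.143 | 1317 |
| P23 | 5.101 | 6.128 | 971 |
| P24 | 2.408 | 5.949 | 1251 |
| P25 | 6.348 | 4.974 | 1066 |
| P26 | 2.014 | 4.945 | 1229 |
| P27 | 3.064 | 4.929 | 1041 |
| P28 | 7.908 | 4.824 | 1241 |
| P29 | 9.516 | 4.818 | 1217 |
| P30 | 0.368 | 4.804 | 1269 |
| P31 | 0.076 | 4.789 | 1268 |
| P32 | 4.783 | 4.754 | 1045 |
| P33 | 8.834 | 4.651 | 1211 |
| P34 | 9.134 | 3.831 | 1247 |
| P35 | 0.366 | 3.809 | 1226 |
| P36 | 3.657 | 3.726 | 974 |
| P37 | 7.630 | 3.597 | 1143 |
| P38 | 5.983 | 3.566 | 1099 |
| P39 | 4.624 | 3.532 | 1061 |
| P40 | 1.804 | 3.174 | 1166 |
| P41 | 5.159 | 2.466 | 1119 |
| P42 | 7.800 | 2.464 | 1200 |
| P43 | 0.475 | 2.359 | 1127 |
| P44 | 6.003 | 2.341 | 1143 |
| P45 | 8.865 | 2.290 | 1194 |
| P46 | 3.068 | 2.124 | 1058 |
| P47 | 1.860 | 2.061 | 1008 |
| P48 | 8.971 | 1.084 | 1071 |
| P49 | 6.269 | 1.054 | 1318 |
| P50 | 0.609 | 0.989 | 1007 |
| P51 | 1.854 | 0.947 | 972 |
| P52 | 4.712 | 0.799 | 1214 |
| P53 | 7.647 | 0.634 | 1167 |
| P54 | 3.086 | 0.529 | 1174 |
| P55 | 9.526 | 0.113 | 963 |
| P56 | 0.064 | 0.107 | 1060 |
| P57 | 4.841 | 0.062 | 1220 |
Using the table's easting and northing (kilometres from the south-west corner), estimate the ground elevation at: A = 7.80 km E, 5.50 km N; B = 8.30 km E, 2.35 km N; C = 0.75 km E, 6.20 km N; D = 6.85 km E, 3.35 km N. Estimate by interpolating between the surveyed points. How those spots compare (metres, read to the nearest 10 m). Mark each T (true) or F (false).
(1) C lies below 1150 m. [F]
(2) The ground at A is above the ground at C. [F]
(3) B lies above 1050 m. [T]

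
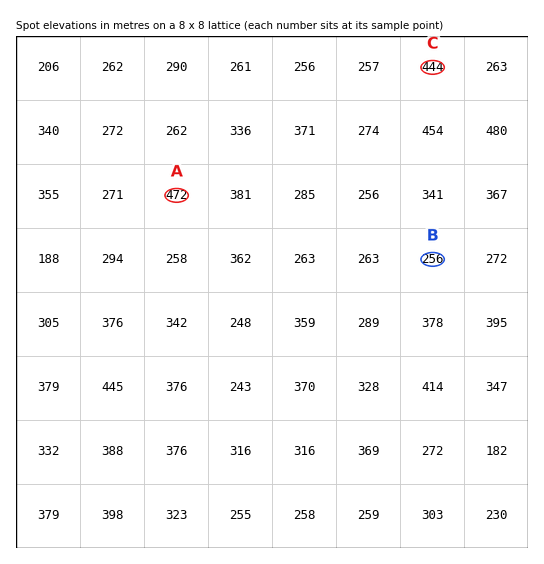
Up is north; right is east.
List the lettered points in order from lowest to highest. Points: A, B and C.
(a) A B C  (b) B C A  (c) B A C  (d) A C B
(b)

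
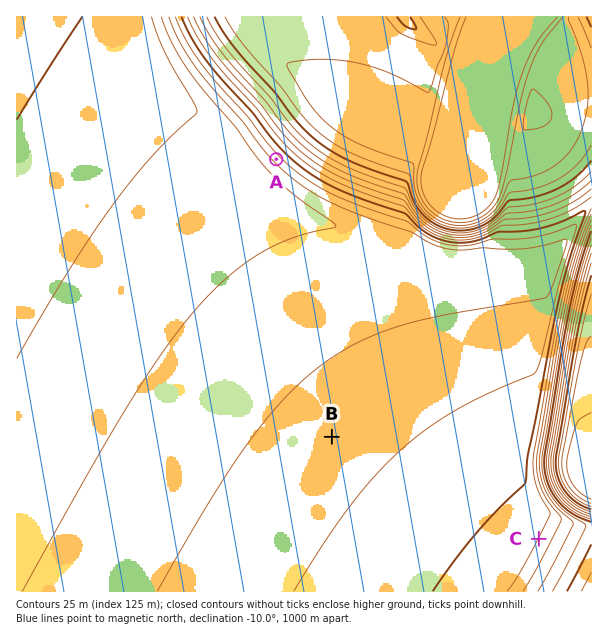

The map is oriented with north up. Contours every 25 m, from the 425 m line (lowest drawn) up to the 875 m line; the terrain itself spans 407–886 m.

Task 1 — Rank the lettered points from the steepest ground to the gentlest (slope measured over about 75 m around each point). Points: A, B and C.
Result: A C B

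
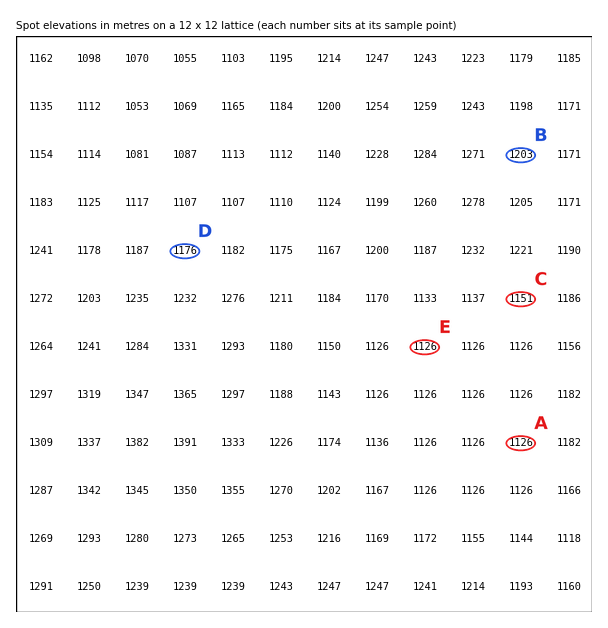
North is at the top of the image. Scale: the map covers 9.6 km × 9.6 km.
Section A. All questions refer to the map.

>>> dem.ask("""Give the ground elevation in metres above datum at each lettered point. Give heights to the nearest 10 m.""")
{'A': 1130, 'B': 1200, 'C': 1150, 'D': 1180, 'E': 1130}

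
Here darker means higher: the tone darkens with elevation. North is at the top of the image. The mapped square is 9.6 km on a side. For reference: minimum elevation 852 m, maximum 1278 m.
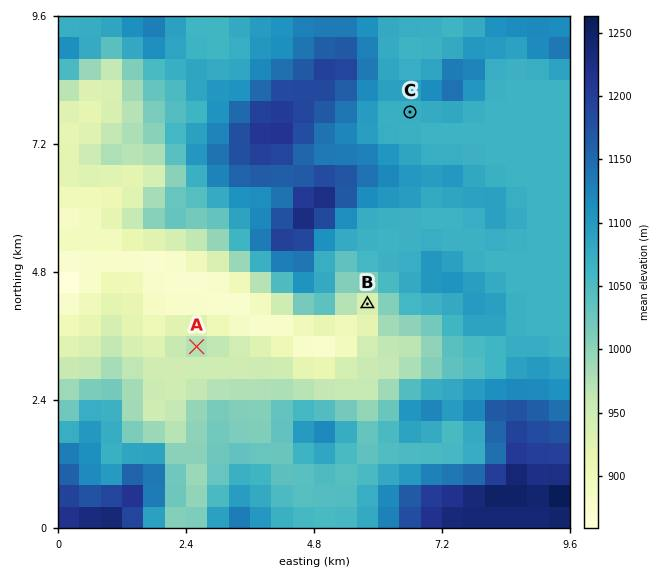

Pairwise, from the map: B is lower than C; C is higher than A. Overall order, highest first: C A B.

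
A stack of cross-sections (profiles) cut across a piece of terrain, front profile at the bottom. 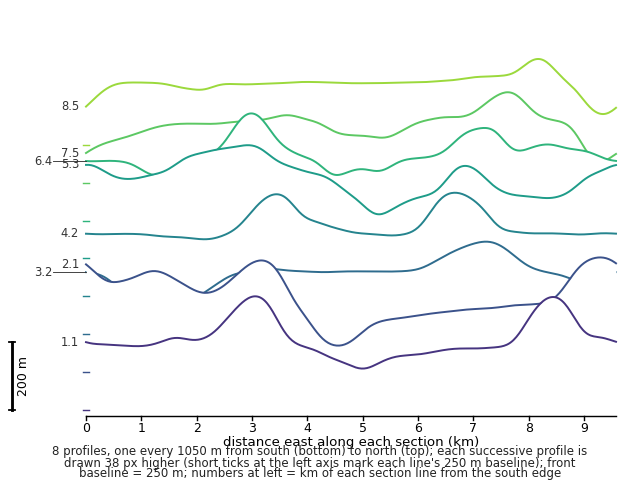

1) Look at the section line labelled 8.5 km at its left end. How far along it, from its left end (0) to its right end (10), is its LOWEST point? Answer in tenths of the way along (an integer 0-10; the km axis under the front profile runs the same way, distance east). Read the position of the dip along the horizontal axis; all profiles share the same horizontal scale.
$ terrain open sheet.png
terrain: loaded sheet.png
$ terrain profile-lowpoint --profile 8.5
10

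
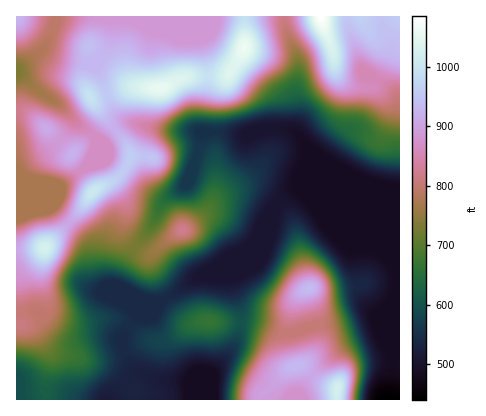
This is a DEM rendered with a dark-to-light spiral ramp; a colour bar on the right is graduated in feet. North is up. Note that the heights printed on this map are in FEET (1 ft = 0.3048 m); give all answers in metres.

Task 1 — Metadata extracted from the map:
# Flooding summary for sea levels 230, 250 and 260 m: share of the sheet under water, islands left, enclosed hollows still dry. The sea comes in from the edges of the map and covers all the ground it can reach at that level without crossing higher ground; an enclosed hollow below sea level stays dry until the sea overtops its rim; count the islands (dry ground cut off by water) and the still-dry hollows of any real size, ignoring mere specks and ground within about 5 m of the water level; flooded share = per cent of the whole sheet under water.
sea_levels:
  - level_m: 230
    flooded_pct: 54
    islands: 1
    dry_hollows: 0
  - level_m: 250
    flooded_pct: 66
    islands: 1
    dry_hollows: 0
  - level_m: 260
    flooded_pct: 70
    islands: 1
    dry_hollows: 0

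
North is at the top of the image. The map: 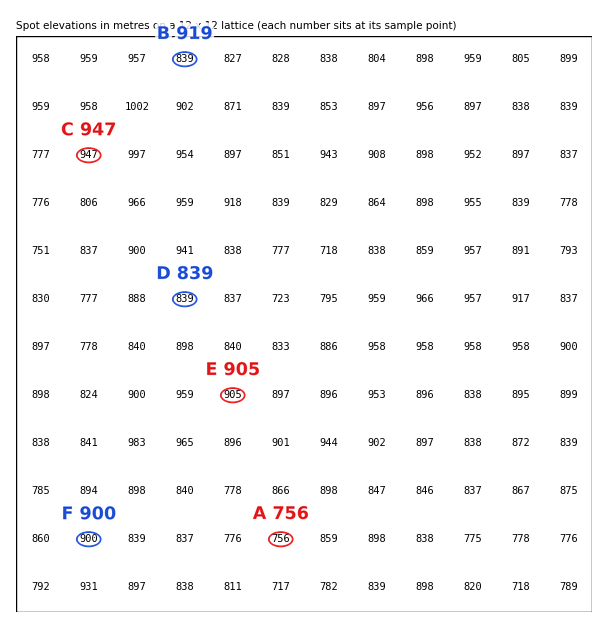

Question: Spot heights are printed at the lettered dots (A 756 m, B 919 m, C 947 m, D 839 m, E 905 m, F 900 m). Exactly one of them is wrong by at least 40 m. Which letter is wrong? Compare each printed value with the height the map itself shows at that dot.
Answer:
B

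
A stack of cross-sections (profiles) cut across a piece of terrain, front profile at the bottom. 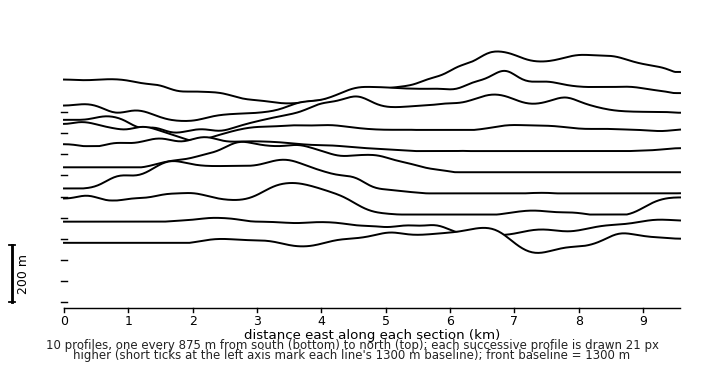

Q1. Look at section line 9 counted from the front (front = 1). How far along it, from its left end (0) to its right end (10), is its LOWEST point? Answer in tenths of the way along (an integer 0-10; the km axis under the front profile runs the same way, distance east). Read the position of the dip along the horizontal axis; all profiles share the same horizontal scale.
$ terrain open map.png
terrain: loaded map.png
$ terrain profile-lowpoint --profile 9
2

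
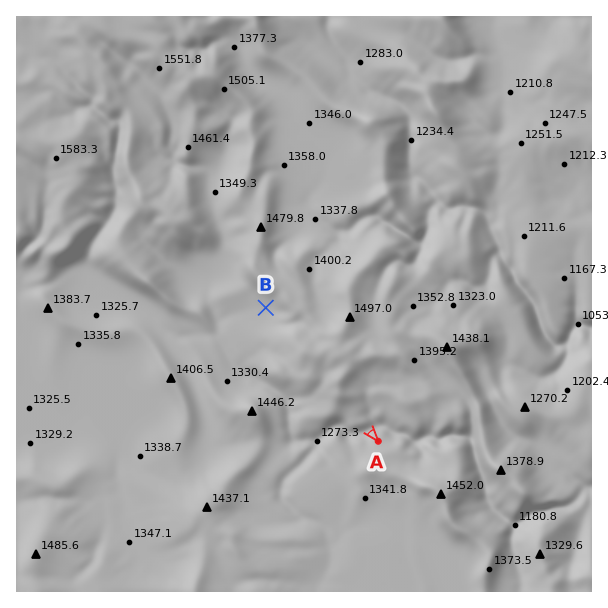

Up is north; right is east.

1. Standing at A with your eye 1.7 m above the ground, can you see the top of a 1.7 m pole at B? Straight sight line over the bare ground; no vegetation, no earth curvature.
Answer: no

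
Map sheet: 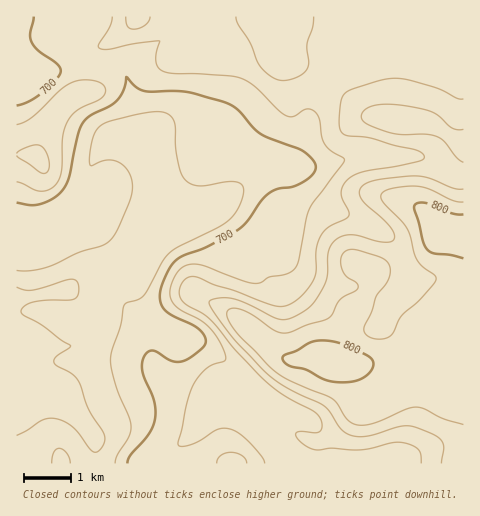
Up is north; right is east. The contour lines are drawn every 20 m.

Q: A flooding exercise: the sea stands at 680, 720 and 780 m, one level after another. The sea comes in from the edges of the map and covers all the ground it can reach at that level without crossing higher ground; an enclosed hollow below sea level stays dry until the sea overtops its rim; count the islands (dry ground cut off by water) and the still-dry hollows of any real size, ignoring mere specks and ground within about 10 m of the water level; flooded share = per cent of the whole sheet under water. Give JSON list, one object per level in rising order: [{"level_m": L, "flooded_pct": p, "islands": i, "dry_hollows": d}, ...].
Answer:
[{"level_m": 680, "flooded_pct": 17, "islands": 0, "dry_hollows": 0}, {"level_m": 720, "flooded_pct": 47, "islands": 0, "dry_hollows": 0}, {"level_m": 780, "flooded_pct": 87, "islands": 0, "dry_hollows": 0}]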